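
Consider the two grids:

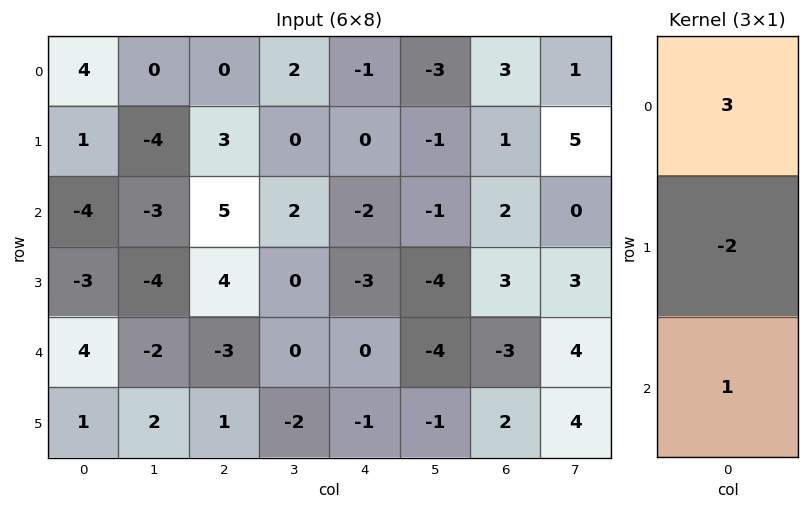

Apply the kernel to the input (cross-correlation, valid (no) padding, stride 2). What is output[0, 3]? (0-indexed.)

The receptive field on the input at this output position is [3 / 1 / 2]. Elementwise product with the kernel and sum: 3·3 + 1·-2 + 2·1.

9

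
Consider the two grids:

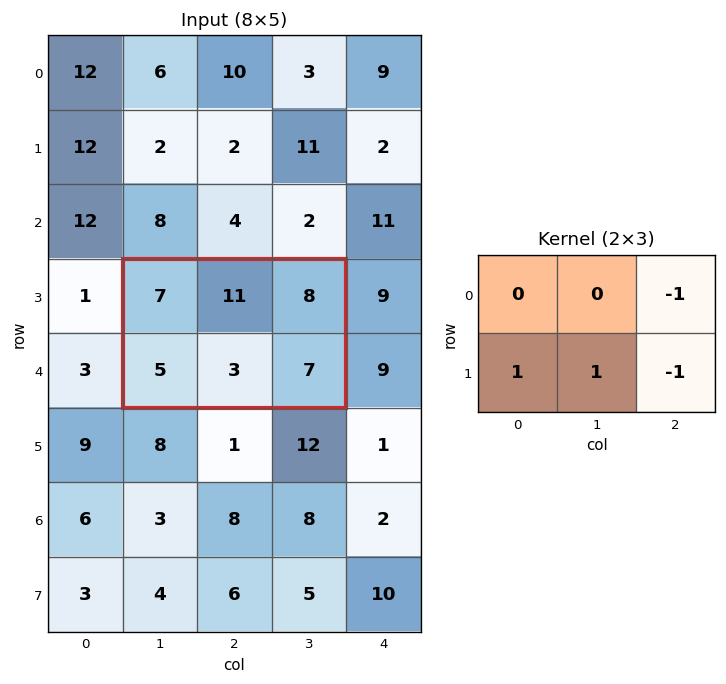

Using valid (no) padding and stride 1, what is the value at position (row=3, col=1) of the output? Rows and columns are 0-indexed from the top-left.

The receptive field on the input at this output position is [7 11 8 / 5 3 7]. Elementwise product with the kernel and sum: 8·-1 + 5·1 + 3·1 + 7·-1.

-7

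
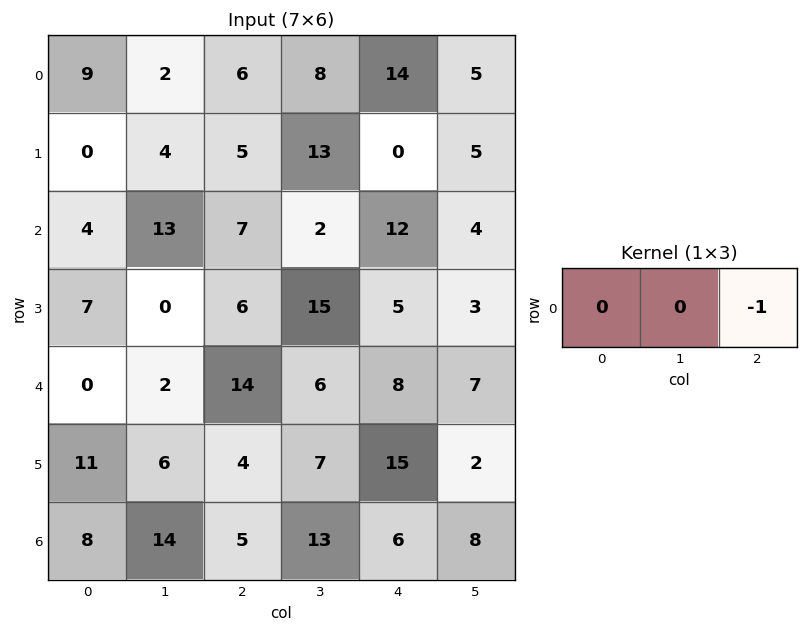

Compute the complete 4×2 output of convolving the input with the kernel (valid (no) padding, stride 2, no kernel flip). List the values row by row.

Output[0,0]: The receptive field on the input at this output position is [9 2 6]. Elementwise product with the kernel and sum: 6·-1.

-6 -14
-7 -12
-14 -8
-5 -6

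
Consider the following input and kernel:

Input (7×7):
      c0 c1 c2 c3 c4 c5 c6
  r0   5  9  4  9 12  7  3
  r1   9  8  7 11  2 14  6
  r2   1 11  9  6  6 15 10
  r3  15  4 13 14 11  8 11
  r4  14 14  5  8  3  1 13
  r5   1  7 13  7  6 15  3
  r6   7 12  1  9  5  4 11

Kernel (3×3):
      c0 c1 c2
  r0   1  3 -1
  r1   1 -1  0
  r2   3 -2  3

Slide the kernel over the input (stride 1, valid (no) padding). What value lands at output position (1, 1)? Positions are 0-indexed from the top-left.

48

The receptive field on the input at this output position is [8 7 11 / 11 9 6 / 4 13 14]. Elementwise product with the kernel and sum: 8·1 + 7·3 + 11·-1 + 11·1 + 9·-1 + 4·3 + 13·-2 + 14·3.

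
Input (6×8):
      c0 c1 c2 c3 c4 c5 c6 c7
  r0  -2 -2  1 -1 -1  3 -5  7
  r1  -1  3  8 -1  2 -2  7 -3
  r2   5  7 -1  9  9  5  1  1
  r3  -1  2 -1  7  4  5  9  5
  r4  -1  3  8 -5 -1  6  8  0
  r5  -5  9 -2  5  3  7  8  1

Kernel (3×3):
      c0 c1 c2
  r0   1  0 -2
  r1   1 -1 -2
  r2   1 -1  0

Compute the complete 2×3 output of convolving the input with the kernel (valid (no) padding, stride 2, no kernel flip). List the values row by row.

Output[0,0]: The receptive field on the input at this output position is [-2 -2 1 / -1 3 8 / 5 7 -1]. Elementwise product with the kernel and sum: -2·1 + 1·-2 + -1·1 + 3·-1 + 8·-2 + 5·1 + 7·-1.
Output[0,1]: The receptive field on the input at this output position is [1 -1 -1 / 8 -1 2 / -1 9 9]. Elementwise product with the kernel and sum: 1·1 + -1·-2 + 8·1 + -1·-1 + 2·-2 + -1·1 + 9·-1.

-26 -2 3
2 -22 -19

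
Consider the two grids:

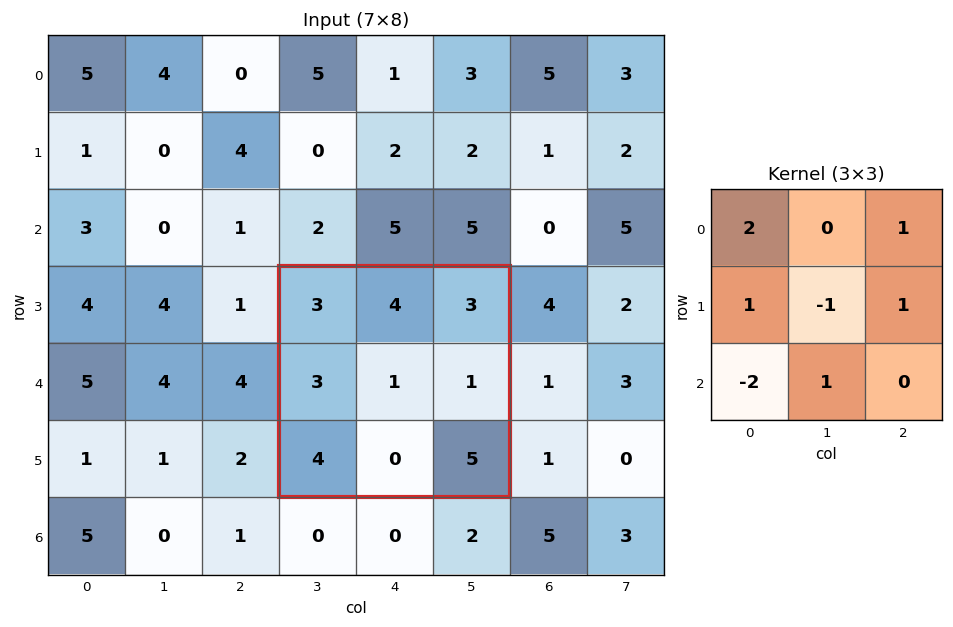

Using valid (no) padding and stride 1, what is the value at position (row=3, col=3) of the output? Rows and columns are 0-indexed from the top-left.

The receptive field on the input at this output position is [3 4 3 / 3 1 1 / 4 0 5]. Elementwise product with the kernel and sum: 3·2 + 3·1 + 3·1 + 1·-1 + 1·1 + 4·-2 + 0·1.

4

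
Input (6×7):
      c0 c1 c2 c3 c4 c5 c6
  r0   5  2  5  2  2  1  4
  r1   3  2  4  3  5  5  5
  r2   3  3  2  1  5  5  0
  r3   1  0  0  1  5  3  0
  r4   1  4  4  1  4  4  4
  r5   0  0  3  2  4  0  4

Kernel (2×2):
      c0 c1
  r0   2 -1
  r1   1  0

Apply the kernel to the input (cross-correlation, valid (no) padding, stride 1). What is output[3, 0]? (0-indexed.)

The receptive field on the input at this output position is [1 0 / 1 4]. Elementwise product with the kernel and sum: 1·2 + 0·-1 + 1·1.

3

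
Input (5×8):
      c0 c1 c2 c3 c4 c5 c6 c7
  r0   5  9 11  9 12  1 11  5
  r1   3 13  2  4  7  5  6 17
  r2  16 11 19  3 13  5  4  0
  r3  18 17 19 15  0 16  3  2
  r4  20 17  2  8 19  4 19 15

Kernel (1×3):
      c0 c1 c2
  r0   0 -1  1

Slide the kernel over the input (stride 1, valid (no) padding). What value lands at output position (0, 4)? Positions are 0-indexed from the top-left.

The receptive field on the input at this output position is [12 1 11]. Elementwise product with the kernel and sum: 1·-1 + 11·1.

10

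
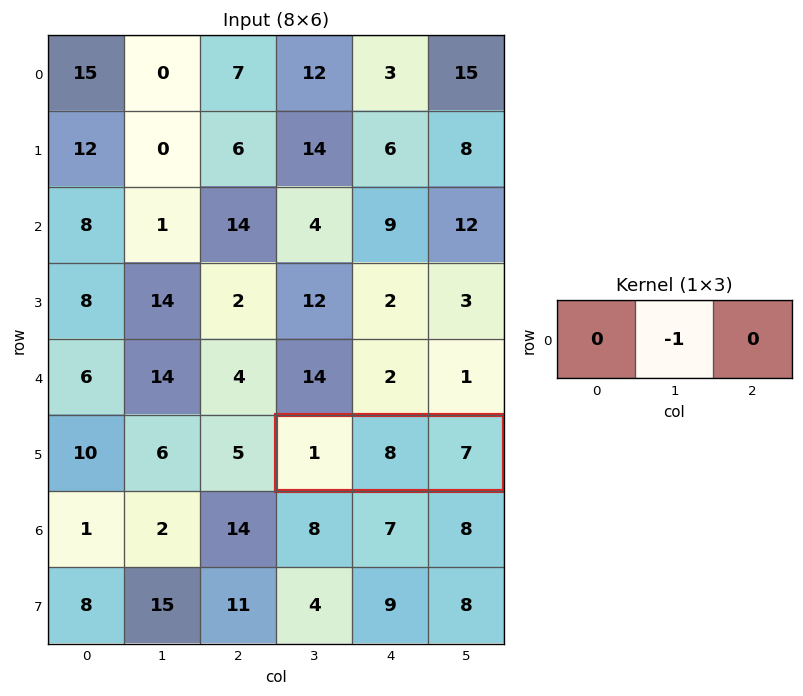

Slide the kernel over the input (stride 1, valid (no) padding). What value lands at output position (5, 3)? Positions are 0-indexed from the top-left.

The receptive field on the input at this output position is [1 8 7]. Elementwise product with the kernel and sum: 8·-1.

-8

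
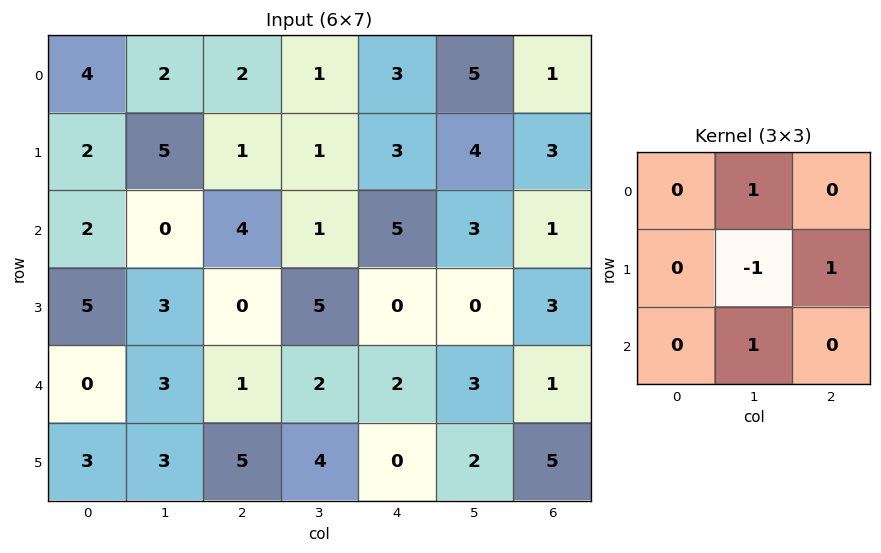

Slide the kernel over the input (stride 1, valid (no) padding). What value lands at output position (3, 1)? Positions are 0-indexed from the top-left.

The receptive field on the input at this output position is [3 0 5 / 3 1 2 / 3 5 4]. Elementwise product with the kernel and sum: 0·1 + 1·-1 + 2·1 + 5·1.

6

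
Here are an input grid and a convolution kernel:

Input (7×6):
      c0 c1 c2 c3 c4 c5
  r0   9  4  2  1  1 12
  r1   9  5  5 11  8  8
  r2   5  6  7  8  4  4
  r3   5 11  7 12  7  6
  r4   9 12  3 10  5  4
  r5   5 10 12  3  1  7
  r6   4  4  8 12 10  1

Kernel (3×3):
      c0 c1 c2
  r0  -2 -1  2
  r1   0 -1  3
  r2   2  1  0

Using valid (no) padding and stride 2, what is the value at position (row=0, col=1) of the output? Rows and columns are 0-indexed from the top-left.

32

The receptive field on the input at this output position is [2 1 1 / 5 11 8 / 7 8 4]. Elementwise product with the kernel and sum: 2·-2 + 1·-1 + 1·2 + 11·-1 + 8·3 + 7·2 + 8·1.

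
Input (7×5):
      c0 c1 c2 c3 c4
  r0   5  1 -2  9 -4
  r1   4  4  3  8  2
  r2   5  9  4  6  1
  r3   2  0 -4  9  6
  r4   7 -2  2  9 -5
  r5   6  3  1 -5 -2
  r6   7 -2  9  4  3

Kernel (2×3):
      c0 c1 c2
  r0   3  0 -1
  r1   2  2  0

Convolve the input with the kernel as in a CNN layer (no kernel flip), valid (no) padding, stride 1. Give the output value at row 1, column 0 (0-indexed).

The receptive field on the input at this output position is [4 4 3 / 5 9 4]. Elementwise product with the kernel and sum: 4·3 + 3·-1 + 5·2 + 9·2.

37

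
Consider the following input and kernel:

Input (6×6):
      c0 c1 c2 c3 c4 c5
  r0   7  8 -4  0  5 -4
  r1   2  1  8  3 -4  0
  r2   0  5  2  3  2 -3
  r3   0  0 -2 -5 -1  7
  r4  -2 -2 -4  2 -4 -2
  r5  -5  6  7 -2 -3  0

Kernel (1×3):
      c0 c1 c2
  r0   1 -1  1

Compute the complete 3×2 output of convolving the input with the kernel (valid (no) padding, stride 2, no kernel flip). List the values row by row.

Output[0,0]: The receptive field on the input at this output position is [7 8 -4]. Elementwise product with the kernel and sum: 7·1 + 8·-1 + -4·1.
Output[0,1]: The receptive field on the input at this output position is [-4 0 5]. Elementwise product with the kernel and sum: -4·1 + 0·-1 + 5·1.

-5 1
-3 1
-4 -10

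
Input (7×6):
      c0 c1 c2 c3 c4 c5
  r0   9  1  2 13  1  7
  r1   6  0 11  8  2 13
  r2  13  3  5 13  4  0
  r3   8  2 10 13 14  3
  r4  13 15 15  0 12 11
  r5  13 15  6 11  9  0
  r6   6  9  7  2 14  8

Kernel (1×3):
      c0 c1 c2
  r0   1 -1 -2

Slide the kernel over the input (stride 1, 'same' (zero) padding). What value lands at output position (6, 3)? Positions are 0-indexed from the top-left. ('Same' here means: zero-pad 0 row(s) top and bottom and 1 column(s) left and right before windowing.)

-23

The receptive field on the zero-padded input at this output position is [7 2 14]. Elementwise product with the kernel and sum: 7·1 + 2·-1 + 14·-2.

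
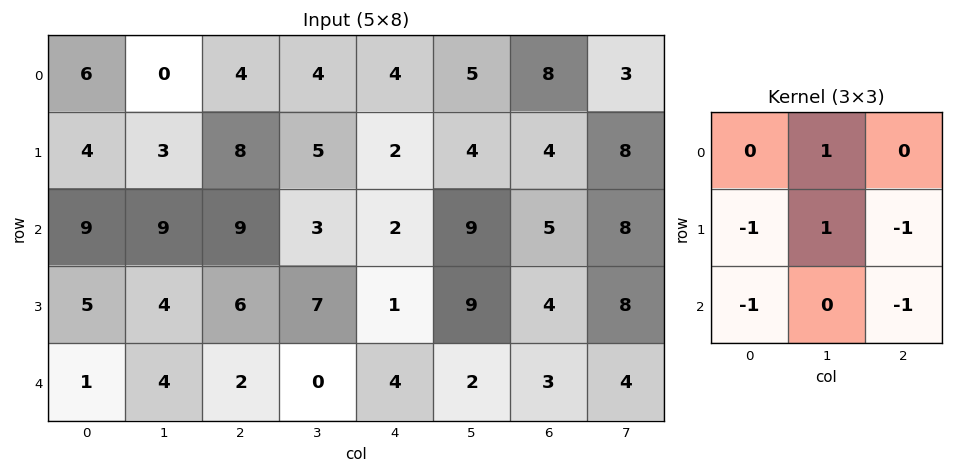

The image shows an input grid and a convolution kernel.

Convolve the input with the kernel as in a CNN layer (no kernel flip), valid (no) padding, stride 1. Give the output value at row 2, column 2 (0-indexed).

The receptive field on the input at this output position is [9 3 2 / 6 7 1 / 2 0 4]. Elementwise product with the kernel and sum: 3·1 + 6·-1 + 7·1 + 1·-1 + 2·-1 + 4·-1.

-3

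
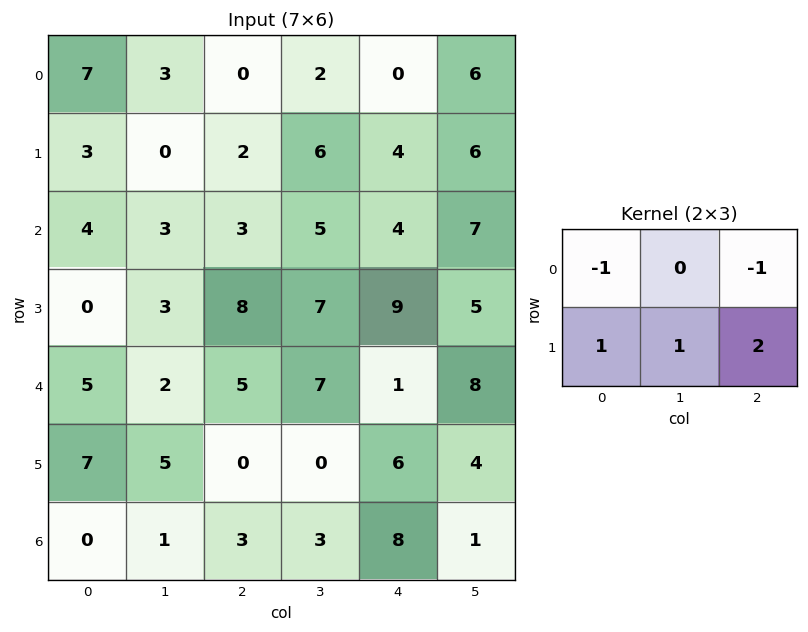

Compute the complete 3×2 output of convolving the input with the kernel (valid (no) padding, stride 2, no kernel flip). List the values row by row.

Output[0,0]: The receptive field on the input at this output position is [7 3 0 / 3 0 2]. Elementwise product with the kernel and sum: 7·-1 + 0·-1 + 3·1 + 0·1 + 2·2.
Output[0,1]: The receptive field on the input at this output position is [0 2 0 / 2 6 4]. Elementwise product with the kernel and sum: 0·-1 + 0·-1 + 2·1 + 6·1 + 4·2.

0 16
12 26
2 6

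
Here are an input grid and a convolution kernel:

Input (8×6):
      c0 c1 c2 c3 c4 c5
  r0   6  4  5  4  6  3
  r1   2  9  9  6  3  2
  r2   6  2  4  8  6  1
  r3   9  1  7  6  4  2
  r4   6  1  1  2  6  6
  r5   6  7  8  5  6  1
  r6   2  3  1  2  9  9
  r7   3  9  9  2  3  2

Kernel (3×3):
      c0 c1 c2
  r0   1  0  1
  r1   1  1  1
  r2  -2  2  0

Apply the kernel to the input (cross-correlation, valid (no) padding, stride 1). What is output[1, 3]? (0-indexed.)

19

The receptive field on the input at this output position is [6 3 2 / 8 6 1 / 6 4 2]. Elementwise product with the kernel and sum: 6·1 + 2·1 + 8·1 + 6·1 + 1·1 + 6·-2 + 4·2.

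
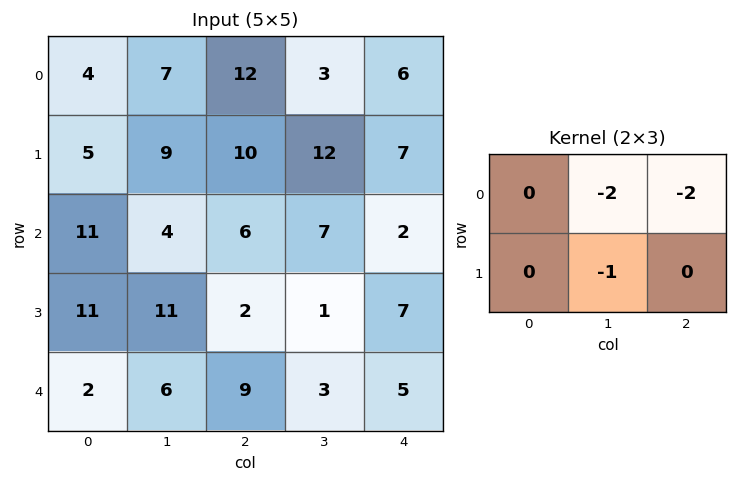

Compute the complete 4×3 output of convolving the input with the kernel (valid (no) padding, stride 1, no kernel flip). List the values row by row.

Output[0,0]: The receptive field on the input at this output position is [4 7 12 / 5 9 10]. Elementwise product with the kernel and sum: 7·-2 + 12·-2 + 9·-1.
Output[0,1]: The receptive field on the input at this output position is [7 12 3 / 9 10 12]. Elementwise product with the kernel and sum: 12·-2 + 3·-2 + 10·-1.

-47 -40 -30
-42 -50 -45
-31 -28 -19
-32 -15 -19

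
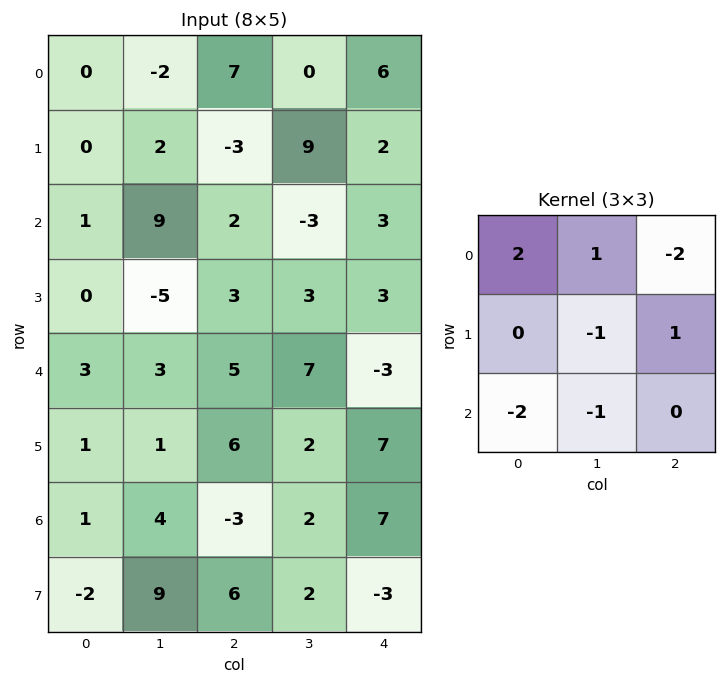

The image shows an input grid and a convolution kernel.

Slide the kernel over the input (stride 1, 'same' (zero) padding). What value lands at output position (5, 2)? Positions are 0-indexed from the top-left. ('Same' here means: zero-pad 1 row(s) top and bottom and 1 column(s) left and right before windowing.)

-12

The receptive field on the zero-padded input at this output position is [3 5 7 / 1 6 2 / 4 -3 2]. Elementwise product with the kernel and sum: 3·2 + 5·1 + 7·-2 + 6·-1 + 2·1 + 4·-2 + -3·-1.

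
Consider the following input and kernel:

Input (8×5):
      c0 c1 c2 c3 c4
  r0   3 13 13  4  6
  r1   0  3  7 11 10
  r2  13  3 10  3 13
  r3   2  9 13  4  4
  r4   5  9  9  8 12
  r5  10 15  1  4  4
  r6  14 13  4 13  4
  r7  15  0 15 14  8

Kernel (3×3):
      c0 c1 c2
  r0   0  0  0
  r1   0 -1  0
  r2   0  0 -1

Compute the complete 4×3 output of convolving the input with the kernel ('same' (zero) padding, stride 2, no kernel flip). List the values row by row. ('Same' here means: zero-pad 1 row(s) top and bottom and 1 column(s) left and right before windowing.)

-6 -24 -6
-22 -14 -13
-20 -13 -12
-14 -18 -4

Output[0,0]: The receptive field on the zero-padded input at this output position is [0 0 0 / 0 3 13 / 0 0 3]. Elementwise product with the kernel and sum: 3·-1 + 3·-1.
Output[0,1]: The receptive field on the zero-padded input at this output position is [0 0 0 / 13 13 4 / 3 7 11]. Elementwise product with the kernel and sum: 13·-1 + 11·-1.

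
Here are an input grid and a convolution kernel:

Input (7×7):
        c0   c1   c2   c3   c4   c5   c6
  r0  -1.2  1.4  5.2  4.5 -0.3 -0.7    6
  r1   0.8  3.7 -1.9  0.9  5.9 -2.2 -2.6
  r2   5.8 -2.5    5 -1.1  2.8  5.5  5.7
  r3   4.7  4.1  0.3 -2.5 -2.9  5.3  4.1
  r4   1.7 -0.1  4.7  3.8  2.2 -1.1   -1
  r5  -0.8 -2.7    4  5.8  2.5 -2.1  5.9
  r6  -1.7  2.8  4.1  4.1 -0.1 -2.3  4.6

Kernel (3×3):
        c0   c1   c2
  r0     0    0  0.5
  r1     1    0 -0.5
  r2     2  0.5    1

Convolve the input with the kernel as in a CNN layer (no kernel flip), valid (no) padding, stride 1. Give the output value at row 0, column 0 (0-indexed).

19.7

The receptive field on the input at this output position is [-1.2 1.4 5.2 / 0.8 3.7 -1.9 / 5.8 -2.5 5]. Elementwise product with the kernel and sum: 5.2·0.5 + 0.8·1 + -1.9·-0.5 + 5.8·2 + -2.5·0.5 + 5·1.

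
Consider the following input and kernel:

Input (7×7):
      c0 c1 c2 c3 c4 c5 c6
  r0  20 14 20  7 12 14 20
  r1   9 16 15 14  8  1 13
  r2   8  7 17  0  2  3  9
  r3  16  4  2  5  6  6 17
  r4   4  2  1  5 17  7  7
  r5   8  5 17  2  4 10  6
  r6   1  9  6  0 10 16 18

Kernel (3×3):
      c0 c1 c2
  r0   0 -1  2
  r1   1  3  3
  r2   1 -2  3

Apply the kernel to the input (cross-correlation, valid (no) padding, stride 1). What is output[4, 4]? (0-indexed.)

91

The receptive field on the input at this output position is [17 7 7 / 4 10 6 / 10 16 18]. Elementwise product with the kernel and sum: 7·-1 + 7·2 + 4·1 + 10·3 + 6·3 + 10·1 + 16·-2 + 18·3.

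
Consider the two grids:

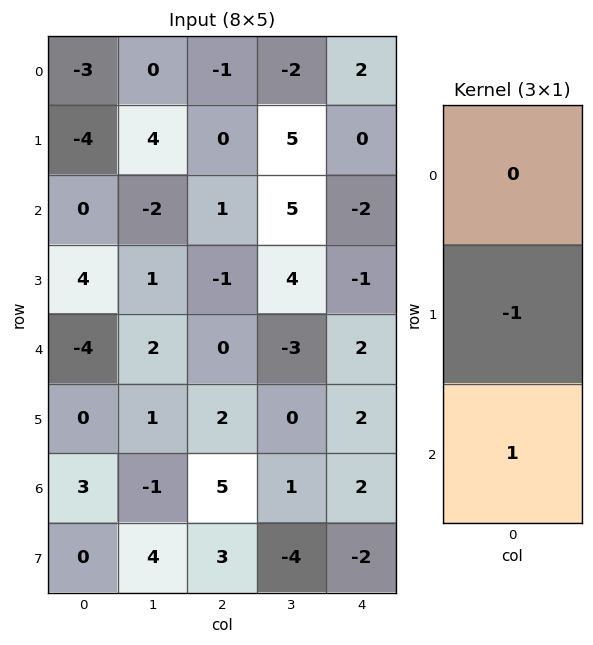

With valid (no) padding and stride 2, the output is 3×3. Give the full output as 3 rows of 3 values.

Output[0,0]: The receptive field on the input at this output position is [-3 / -4 / 0]. Elementwise product with the kernel and sum: -4·-1 + 0·1.

4 1 -2
-8 1 3
3 3 0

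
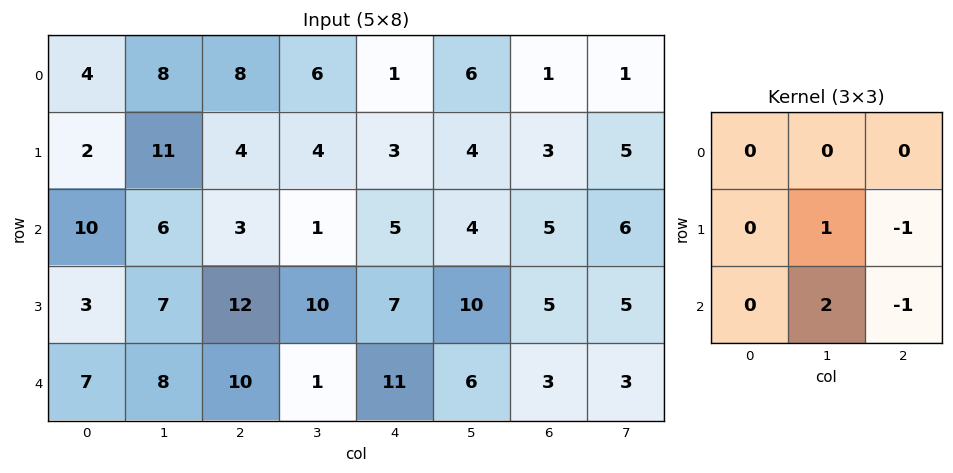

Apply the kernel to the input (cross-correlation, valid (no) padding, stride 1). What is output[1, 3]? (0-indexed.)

The receptive field on the input at this output position is [4 3 4 / 1 5 4 / 10 7 10]. Elementwise product with the kernel and sum: 5·1 + 4·-1 + 7·2 + 10·-1.

5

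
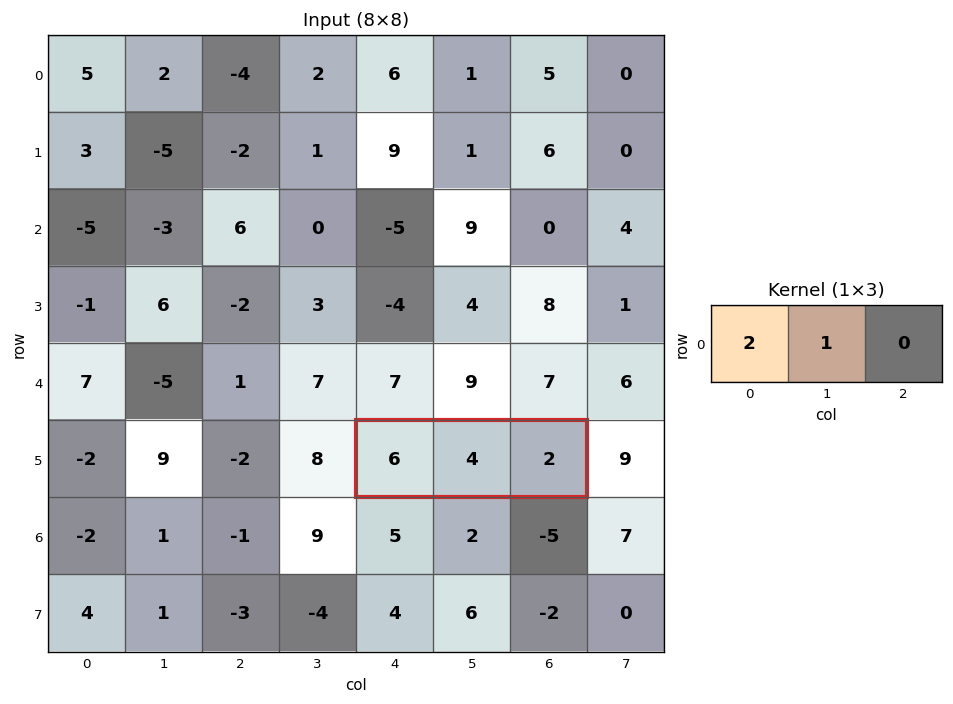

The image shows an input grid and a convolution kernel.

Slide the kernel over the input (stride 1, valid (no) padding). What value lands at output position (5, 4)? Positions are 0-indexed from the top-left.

16

The receptive field on the input at this output position is [6 4 2]. Elementwise product with the kernel and sum: 6·2 + 4·1.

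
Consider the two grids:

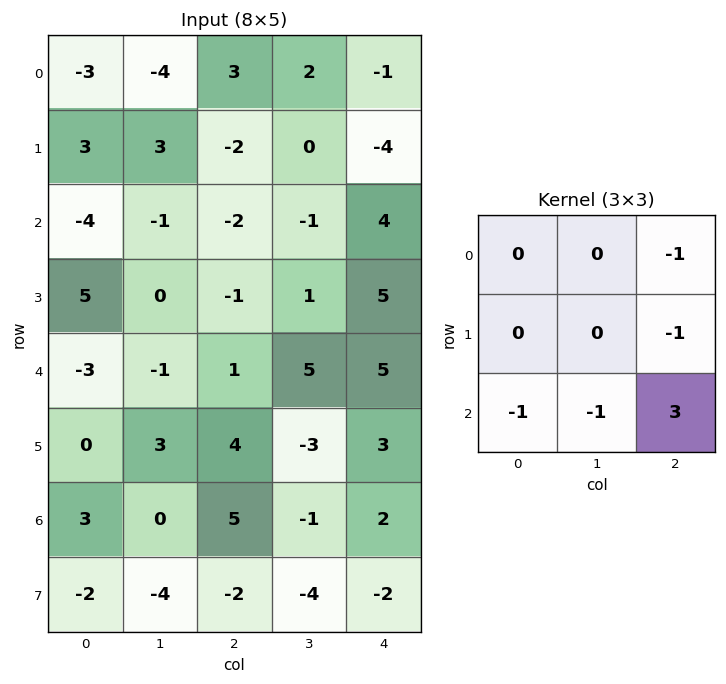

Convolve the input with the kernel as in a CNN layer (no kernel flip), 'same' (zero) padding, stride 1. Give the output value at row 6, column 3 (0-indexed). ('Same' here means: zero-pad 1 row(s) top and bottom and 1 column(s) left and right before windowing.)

The receptive field on the zero-padded input at this output position is [4 -3 3 / 5 -1 2 / -2 -4 -2]. Elementwise product with the kernel and sum: 3·-1 + 2·-1 + -2·-1 + -4·-1 + -2·3.

-5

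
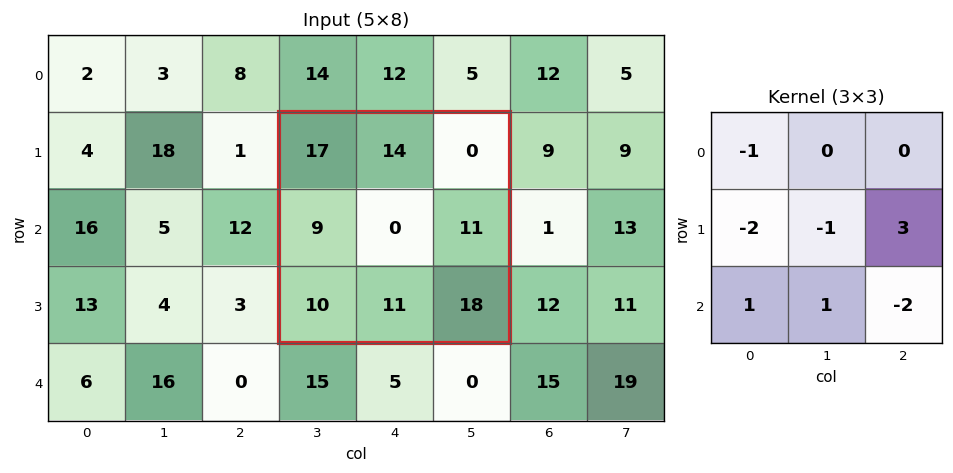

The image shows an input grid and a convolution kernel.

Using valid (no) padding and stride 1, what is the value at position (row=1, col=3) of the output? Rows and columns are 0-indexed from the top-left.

-17

The receptive field on the input at this output position is [17 14 0 / 9 0 11 / 10 11 18]. Elementwise product with the kernel and sum: 17·-1 + 9·-2 + 0·-1 + 11·3 + 10·1 + 11·1 + 18·-2.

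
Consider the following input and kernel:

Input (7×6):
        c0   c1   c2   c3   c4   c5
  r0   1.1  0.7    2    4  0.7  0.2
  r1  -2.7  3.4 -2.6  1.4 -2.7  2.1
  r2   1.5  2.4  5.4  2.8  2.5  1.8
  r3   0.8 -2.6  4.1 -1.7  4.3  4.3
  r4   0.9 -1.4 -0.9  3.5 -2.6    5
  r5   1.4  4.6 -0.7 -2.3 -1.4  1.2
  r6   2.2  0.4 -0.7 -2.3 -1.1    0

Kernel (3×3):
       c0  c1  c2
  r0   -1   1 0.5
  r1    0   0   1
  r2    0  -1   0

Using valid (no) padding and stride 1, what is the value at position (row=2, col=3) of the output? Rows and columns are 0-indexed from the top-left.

7.5

The receptive field on the input at this output position is [2.8 2.5 1.8 / -1.7 4.3 4.3 / 3.5 -2.6 5]. Elementwise product with the kernel and sum: 2.8·-1 + 2.5·1 + 1.8·0.5 + 4.3·1 + -2.6·-1.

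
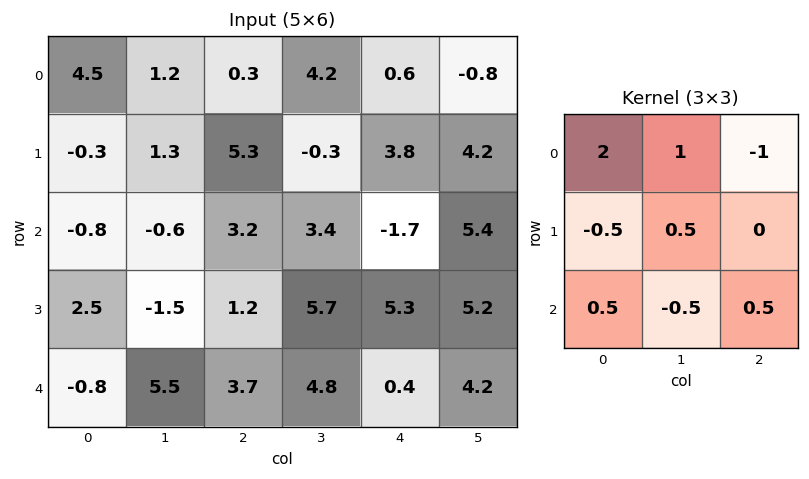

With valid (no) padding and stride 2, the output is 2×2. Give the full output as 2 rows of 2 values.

Output[0,0]: The receptive field on the input at this output position is [4.5 1.2 0.3 / -0.3 1.3 5.3 / -0.8 -0.6 3.2]. Elementwise product with the kernel and sum: 4.5·2 + 1.2·1 + 0.3·-1 + -0.3·-0.5 + 1.3·0.5 + -0.8·0.5 + -0.6·-0.5 + 3.2·0.5.
Output[0,1]: The receptive field on the input at this output position is [0.3 4.2 0.6 / 5.3 -0.3 3.8 / 3.2 3.4 -1.7]. Elementwise product with the kernel and sum: 0.3·2 + 4.2·1 + 0.6·-1 + 5.3·-0.5 + -0.3·0.5 + 3.2·0.5 + 3.4·-0.5 + -1.7·0.5.

12.2 0.45
-8.7 13.4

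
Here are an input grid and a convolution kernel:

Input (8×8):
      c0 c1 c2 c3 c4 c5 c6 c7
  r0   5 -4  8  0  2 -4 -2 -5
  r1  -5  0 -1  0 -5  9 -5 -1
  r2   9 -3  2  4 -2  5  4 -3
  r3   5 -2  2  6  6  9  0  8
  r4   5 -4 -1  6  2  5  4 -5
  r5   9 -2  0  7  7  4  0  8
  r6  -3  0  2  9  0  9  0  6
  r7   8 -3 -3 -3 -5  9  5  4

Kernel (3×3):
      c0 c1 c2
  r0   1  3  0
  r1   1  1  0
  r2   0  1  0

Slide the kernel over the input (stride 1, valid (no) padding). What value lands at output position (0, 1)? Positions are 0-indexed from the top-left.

The receptive field on the input at this output position is [-4 8 0 / 0 -1 0 / -3 2 4]. Elementwise product with the kernel and sum: -4·1 + 8·3 + 0·1 + -1·1 + 2·1.

21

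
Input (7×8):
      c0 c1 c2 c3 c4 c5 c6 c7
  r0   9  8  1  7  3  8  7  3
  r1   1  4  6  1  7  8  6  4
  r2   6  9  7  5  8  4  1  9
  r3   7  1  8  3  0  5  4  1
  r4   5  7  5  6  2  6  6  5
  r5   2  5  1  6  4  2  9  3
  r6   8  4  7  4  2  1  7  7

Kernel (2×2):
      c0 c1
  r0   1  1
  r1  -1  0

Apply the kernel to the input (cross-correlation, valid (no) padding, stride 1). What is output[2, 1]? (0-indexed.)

15

The receptive field on the input at this output position is [9 7 / 1 8]. Elementwise product with the kernel and sum: 9·1 + 7·1 + 1·-1.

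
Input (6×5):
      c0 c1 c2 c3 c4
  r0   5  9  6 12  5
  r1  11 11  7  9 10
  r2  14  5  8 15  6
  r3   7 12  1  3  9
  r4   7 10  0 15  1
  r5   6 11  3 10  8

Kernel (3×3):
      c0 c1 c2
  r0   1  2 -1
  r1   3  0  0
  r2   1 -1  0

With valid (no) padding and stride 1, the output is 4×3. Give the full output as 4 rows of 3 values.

Output[0,0]: The receptive field on the input at this output position is [5 9 6 / 11 11 7 / 14 5 8]. Elementwise product with the kernel and sum: 5·1 + 9·2 + 6·-1 + 11·3 + 14·1 + 5·-1.
Output[0,1]: The receptive field on the input at this output position is [9 6 12 / 11 7 9 / 5 8 15]. Elementwise product with the kernel and sum: 9·1 + 6·2 + 12·-1 + 11·3 + 5·1 + 8·-1.

59 39 39
63 42 37
34 52 20
46 49 -9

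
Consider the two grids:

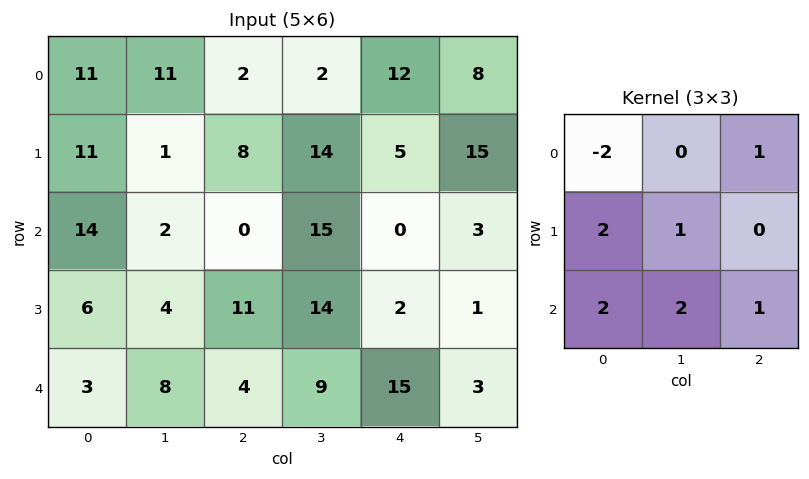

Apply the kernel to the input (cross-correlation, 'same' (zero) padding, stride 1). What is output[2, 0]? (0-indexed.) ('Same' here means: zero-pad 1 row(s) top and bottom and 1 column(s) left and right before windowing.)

31

The receptive field on the zero-padded input at this output position is [0 11 1 / 0 14 2 / 0 6 4]. Elementwise product with the kernel and sum: 0·-2 + 1·1 + 0·2 + 14·1 + 0·2 + 6·2 + 4·1.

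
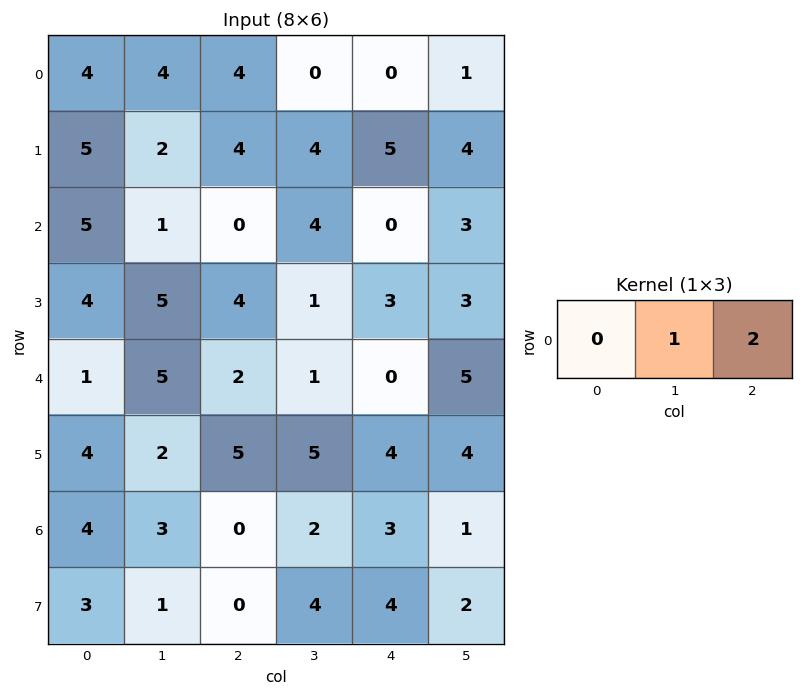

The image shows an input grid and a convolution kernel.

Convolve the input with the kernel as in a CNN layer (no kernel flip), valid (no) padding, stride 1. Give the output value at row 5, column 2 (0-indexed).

The receptive field on the input at this output position is [5 5 4]. Elementwise product with the kernel and sum: 5·1 + 4·2.

13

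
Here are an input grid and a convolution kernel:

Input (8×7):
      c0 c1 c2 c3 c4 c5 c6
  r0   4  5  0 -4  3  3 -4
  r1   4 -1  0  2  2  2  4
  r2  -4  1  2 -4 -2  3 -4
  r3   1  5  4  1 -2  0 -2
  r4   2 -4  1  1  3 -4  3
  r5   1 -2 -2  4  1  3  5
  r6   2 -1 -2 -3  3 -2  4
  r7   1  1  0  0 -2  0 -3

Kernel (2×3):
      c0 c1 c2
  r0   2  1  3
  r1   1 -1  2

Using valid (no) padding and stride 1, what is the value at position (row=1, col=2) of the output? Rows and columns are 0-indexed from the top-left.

The receptive field on the input at this output position is [0 2 2 / 2 -4 -2]. Elementwise product with the kernel and sum: 0·2 + 2·1 + 2·3 + 2·1 + -4·-1 + -2·2.

10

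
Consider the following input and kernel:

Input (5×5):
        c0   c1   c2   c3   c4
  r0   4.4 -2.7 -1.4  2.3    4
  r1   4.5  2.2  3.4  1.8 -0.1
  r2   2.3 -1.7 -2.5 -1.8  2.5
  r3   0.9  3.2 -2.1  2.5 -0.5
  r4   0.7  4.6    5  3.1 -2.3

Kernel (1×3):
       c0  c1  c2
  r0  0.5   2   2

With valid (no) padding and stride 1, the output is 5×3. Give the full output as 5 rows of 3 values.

-6 0.45 11.9
13.45 11.5 5.1
-7.25 -9.45 0.15
2.65 2.4 2.95
19.55 18.5 4.1

Output[0,0]: The receptive field on the input at this output position is [4.4 -2.7 -1.4]. Elementwise product with the kernel and sum: 4.4·0.5 + -2.7·2 + -1.4·2.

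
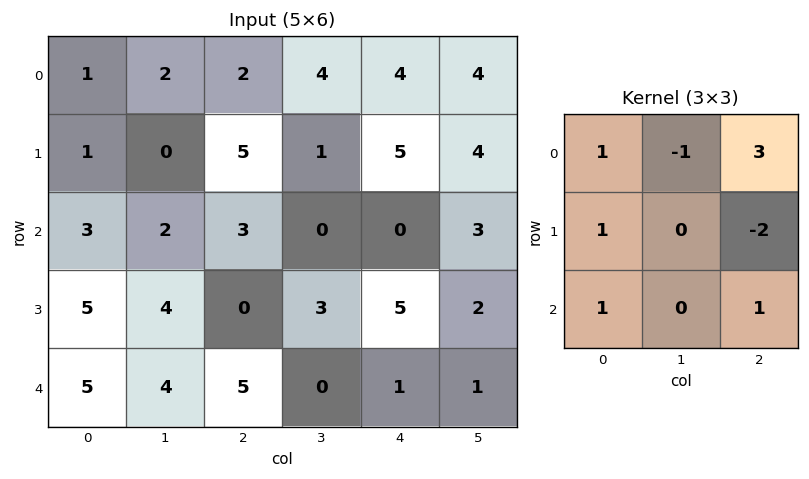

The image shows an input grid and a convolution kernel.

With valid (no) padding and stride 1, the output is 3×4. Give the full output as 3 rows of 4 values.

2 12 8 8
18 7 27 7
25 1 -1 9

Output[0,0]: The receptive field on the input at this output position is [1 2 2 / 1 0 5 / 3 2 3]. Elementwise product with the kernel and sum: 1·1 + 2·-1 + 2·3 + 1·1 + 5·-2 + 3·1 + 3·1.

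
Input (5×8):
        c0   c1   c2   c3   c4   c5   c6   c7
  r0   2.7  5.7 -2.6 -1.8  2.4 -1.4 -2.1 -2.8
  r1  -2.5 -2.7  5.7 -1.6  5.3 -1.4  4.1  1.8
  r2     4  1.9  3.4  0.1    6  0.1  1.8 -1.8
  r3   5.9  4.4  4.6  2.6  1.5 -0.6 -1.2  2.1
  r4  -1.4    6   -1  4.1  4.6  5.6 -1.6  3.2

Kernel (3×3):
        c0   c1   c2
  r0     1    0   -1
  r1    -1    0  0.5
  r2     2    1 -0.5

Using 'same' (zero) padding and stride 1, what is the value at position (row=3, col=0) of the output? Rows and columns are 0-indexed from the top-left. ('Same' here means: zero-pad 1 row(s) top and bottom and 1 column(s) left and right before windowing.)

-4.1

The receptive field on the zero-padded input at this output position is [0 4 1.9 / 0 5.9 4.4 / 0 -1.4 6]. Elementwise product with the kernel and sum: 0·1 + 1.9·-1 + 0·-1 + 4.4·0.5 + 0·2 + -1.4·1 + 6·-0.5.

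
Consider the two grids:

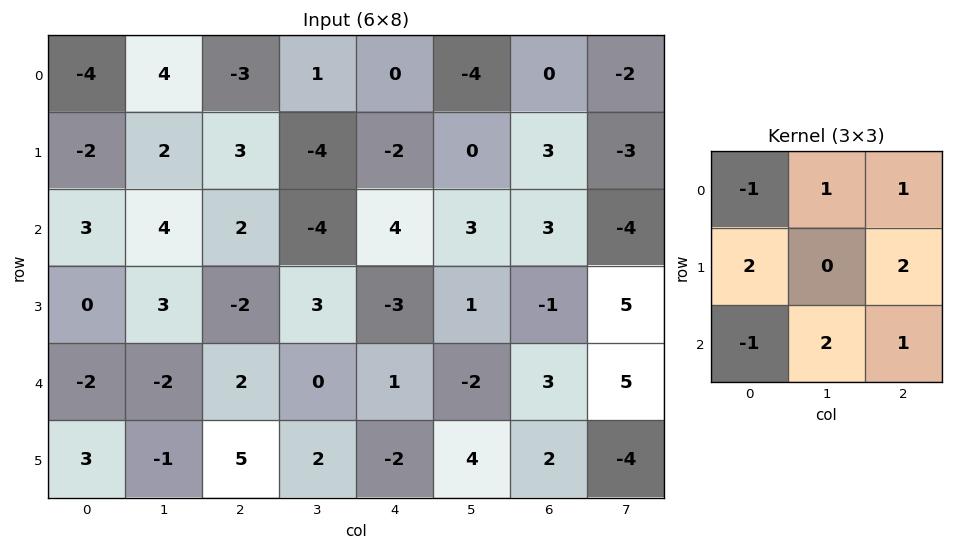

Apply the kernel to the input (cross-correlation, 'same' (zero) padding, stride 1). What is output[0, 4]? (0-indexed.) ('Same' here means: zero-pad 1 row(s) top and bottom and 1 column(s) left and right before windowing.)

-6

The receptive field on the zero-padded input at this output position is [0 0 0 / 1 0 -4 / -4 -2 0]. Elementwise product with the kernel and sum: 0·-1 + 0·1 + 0·1 + 1·2 + -4·2 + -4·-1 + -2·2 + 0·1.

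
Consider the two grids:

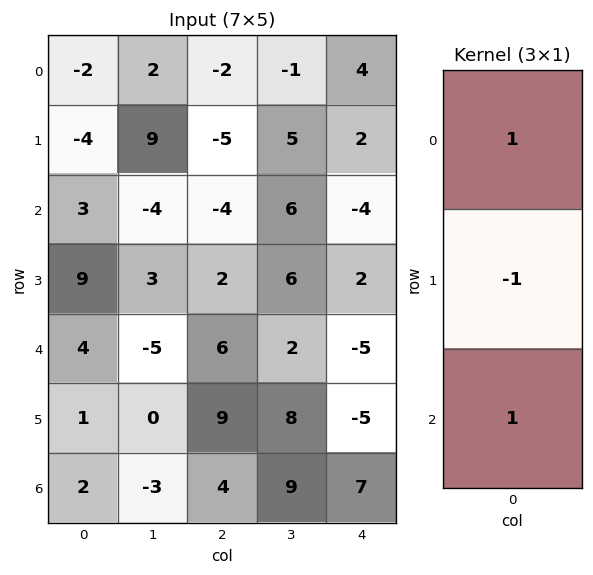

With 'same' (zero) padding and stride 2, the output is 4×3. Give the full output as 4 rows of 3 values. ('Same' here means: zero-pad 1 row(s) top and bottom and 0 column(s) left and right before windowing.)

Output[0,0]: The receptive field on the zero-padded input at this output position is [0 / -2 / -4]. Elementwise product with the kernel and sum: 0·1 + -2·-1 + -4·1.

-2 -3 -2
2 1 8
6 5 2
-1 5 -12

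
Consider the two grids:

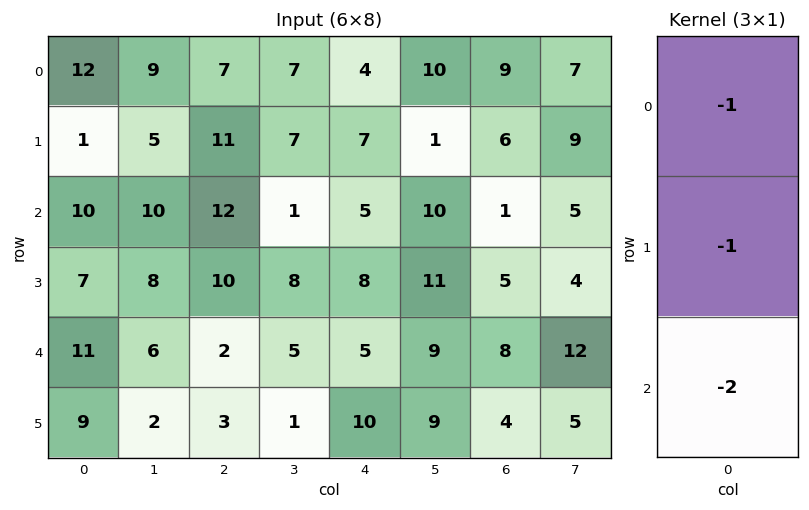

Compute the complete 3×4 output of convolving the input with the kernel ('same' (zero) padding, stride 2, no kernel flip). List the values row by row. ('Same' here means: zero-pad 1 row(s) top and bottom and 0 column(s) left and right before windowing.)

-14 -29 -18 -21
-25 -43 -28 -17
-36 -18 -33 -21

Output[0,0]: The receptive field on the zero-padded input at this output position is [0 / 12 / 1]. Elementwise product with the kernel and sum: 0·-1 + 12·-1 + 1·-2.
Output[0,1]: The receptive field on the zero-padded input at this output position is [0 / 7 / 11]. Elementwise product with the kernel and sum: 0·-1 + 7·-1 + 11·-2.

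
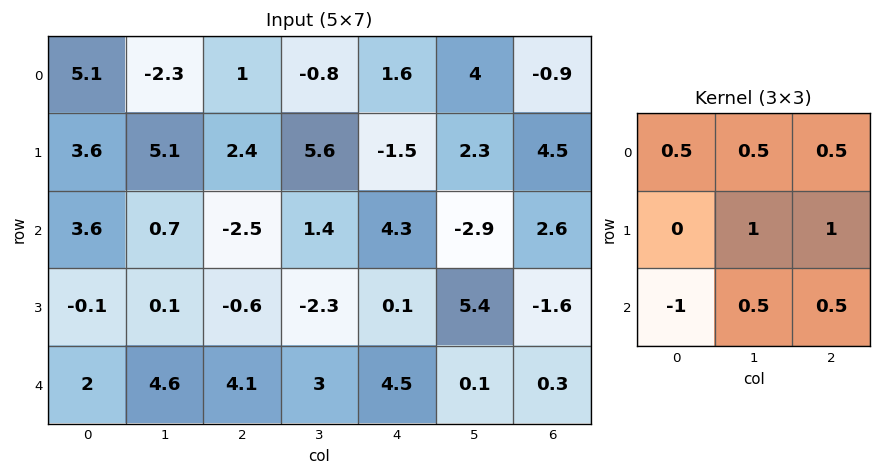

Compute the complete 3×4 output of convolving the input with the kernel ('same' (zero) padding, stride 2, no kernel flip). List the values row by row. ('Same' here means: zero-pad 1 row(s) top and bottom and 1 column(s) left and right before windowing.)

7.15 -0.9 0.4 -0.95
8.65 3.9 9.65 -0.2
6.6 5.7 6.2 2.2

Output[0,0]: The receptive field on the zero-padded input at this output position is [0 0 0 / 0 5.1 -2.3 / 0 3.6 5.1]. Elementwise product with the kernel and sum: 0·0.5 + 0·0.5 + 0·0.5 + 5.1·1 + -2.3·1 + 0·-1 + 3.6·0.5 + 5.1·0.5.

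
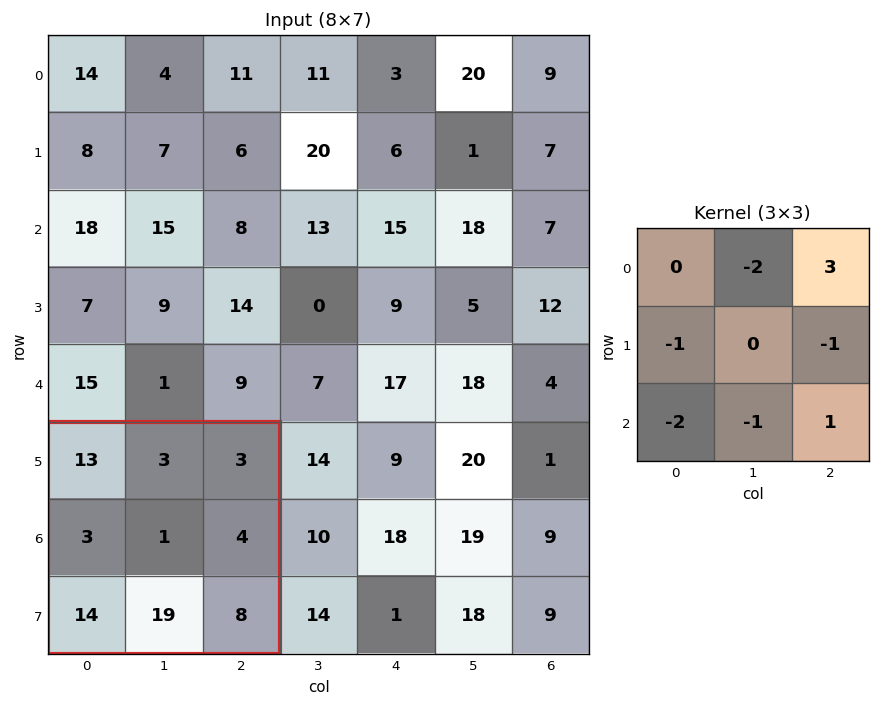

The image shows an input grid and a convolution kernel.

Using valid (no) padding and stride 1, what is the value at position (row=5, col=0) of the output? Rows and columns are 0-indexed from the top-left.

The receptive field on the input at this output position is [13 3 3 / 3 1 4 / 14 19 8]. Elementwise product with the kernel and sum: 3·-2 + 3·3 + 3·-1 + 4·-1 + 14·-2 + 19·-1 + 8·1.

-43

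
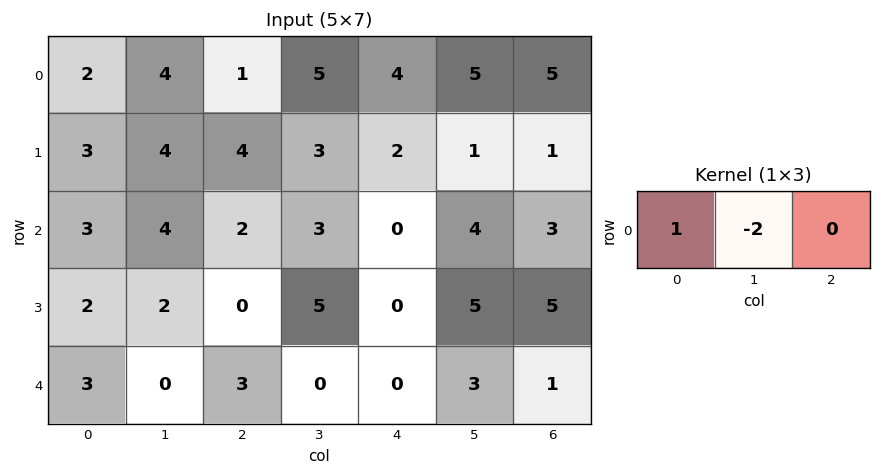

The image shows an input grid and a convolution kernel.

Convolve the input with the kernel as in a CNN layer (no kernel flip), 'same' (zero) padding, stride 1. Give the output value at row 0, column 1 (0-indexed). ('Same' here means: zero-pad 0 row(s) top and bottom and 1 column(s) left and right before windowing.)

-6

The receptive field on the zero-padded input at this output position is [2 4 1]. Elementwise product with the kernel and sum: 2·1 + 4·-2.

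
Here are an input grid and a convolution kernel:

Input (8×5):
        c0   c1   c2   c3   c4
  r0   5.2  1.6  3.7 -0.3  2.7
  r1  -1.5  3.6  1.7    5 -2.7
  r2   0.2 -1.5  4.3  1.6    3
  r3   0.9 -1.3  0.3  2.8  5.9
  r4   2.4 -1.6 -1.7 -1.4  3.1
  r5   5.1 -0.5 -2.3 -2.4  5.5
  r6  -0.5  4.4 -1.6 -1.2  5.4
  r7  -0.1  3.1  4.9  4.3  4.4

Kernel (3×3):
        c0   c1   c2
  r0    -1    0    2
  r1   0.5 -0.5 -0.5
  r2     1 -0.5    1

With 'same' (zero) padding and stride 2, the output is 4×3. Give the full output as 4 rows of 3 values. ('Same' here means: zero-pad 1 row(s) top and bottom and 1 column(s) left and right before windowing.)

Output[0,0]: The receptive field on the zero-padded input at this output position is [0 0 0 / 0 5.2 1.6 / 0 -1.5 3.6]. Elementwise product with the kernel and sum: 0·-1 + 0·2 + 0·0.5 + 5.2·-0.5 + 1.6·-0.5 + 0·1 + -1.5·-0.5 + 3.6·1.
Output[0,1]: The receptive field on the zero-padded input at this output position is [0 0 0 / 1.6 3.7 -0.3 / 3.6 1.7 5]. Elementwise product with the kernel and sum: 0·-1 + 0·2 + 1.6·0.5 + 3.7·-0.5 + -0.3·-0.5 + 3.6·1 + 1.7·-0.5 + 5·1.

0.95 6.85 4.85
6.1 4.05 -5.85
-6.05 5.9 -10.2
0.2 4.25 1.2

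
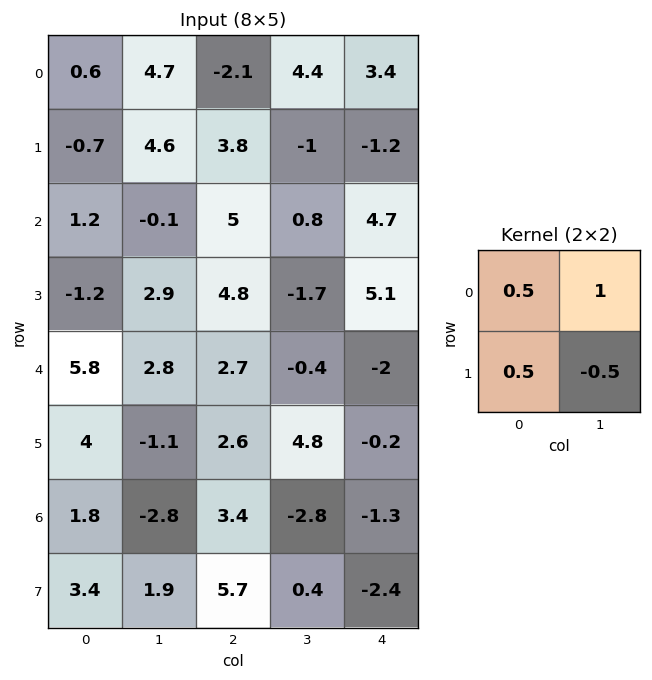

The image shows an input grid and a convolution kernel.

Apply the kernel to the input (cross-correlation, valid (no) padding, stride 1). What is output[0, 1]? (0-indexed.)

The receptive field on the input at this output position is [4.7 -2.1 / 4.6 3.8]. Elementwise product with the kernel and sum: 4.7·0.5 + -2.1·1 + 4.6·0.5 + 3.8·-0.5.

0.65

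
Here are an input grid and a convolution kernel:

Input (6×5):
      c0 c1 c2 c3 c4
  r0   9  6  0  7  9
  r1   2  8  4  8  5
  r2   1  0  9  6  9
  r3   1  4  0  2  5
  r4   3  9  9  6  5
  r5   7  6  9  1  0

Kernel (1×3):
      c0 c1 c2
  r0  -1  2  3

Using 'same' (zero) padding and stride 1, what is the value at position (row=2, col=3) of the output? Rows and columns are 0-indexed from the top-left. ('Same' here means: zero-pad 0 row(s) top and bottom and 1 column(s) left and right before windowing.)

The receptive field on the zero-padded input at this output position is [9 6 9]. Elementwise product with the kernel and sum: 9·-1 + 6·2 + 9·3.

30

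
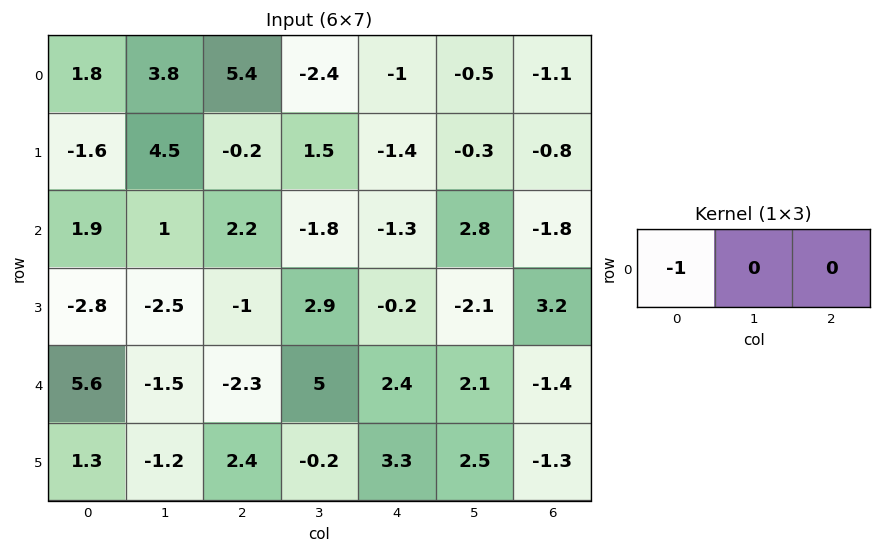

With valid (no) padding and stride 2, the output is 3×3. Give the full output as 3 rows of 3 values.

Output[0,0]: The receptive field on the input at this output position is [1.8 3.8 5.4]. Elementwise product with the kernel and sum: 1.8·-1.
Output[0,1]: The receptive field on the input at this output position is [5.4 -2.4 -1]. Elementwise product with the kernel and sum: 5.4·-1.

-1.8 -5.4 1
-1.9 -2.2 1.3
-5.6 2.3 -2.4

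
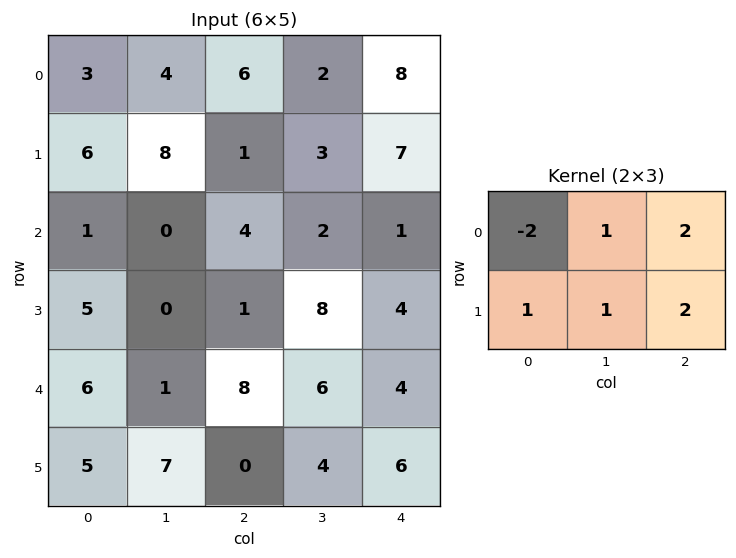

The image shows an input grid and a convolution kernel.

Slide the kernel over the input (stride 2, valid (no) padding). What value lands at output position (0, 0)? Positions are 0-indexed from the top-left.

The receptive field on the input at this output position is [3 4 6 / 6 8 1]. Elementwise product with the kernel and sum: 3·-2 + 4·1 + 6·2 + 6·1 + 8·1 + 1·2.

26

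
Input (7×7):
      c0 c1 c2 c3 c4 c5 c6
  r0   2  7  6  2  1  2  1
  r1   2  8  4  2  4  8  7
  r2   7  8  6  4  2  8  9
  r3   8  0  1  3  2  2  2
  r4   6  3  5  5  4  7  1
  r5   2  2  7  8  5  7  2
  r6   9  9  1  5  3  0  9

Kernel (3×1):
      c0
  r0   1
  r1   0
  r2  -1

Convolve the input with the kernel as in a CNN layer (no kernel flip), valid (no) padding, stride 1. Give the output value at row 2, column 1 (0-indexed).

The receptive field on the input at this output position is [8 / 0 / 3]. Elementwise product with the kernel and sum: 8·1 + 3·-1.

5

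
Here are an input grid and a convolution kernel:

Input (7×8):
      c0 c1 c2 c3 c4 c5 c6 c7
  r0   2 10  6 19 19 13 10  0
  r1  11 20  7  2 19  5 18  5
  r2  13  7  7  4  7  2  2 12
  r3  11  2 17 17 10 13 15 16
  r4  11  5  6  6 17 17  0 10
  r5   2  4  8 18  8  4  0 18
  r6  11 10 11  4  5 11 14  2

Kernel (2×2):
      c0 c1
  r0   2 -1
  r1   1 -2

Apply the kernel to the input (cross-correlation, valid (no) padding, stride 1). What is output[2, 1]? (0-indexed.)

The receptive field on the input at this output position is [7 7 / 2 17]. Elementwise product with the kernel and sum: 7·2 + 7·-1 + 2·1 + 17·-2.

-25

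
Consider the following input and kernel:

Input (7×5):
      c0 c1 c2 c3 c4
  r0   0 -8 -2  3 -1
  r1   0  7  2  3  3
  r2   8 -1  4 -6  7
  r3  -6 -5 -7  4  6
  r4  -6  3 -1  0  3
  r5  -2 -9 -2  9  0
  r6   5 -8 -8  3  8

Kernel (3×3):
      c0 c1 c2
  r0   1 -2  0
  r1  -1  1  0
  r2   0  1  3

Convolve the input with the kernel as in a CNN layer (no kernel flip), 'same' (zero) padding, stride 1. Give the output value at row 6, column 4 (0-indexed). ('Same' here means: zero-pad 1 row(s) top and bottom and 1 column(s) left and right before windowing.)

14

The receptive field on the zero-padded input at this output position is [9 0 0 / 3 8 0 / 0 0 0]. Elementwise product with the kernel and sum: 9·1 + 0·-2 + 3·-1 + 8·1 + 0·1 + 0·3.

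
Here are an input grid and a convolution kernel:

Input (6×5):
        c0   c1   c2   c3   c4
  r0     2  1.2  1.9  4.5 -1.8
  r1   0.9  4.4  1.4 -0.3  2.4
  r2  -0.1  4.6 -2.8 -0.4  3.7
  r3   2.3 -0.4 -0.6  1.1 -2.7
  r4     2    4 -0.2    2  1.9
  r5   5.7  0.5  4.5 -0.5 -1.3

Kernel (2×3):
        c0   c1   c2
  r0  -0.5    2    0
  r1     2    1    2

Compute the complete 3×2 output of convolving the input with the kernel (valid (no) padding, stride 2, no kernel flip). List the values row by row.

10.4 15.35
12.25 -4.9
27.9 10

Output[0,0]: The receptive field on the input at this output position is [2 1.2 1.9 / 0.9 4.4 1.4]. Elementwise product with the kernel and sum: 2·-0.5 + 1.2·2 + 0.9·2 + 4.4·1 + 1.4·2.
Output[0,1]: The receptive field on the input at this output position is [1.9 4.5 -1.8 / 1.4 -0.3 2.4]. Elementwise product with the kernel and sum: 1.9·-0.5 + 4.5·2 + 1.4·2 + -0.3·1 + 2.4·2.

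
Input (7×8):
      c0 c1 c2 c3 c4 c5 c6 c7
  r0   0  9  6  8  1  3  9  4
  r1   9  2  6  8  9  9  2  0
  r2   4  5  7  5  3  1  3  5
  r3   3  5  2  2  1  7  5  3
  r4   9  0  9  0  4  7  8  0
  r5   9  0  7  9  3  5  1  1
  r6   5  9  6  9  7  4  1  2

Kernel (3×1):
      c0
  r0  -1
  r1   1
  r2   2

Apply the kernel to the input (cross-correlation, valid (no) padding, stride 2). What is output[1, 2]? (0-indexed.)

6

The receptive field on the input at this output position is [3 / 1 / 4]. Elementwise product with the kernel and sum: 3·-1 + 1·1 + 4·2.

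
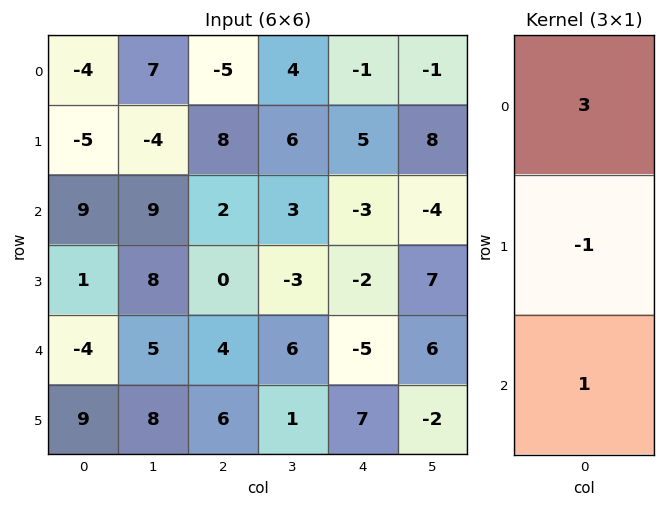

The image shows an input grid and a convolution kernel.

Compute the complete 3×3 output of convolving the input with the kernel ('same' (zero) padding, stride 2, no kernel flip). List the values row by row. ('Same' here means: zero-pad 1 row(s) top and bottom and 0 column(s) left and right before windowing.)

-1 13 6
-23 22 16
16 2 6

Output[0,0]: The receptive field on the zero-padded input at this output position is [0 / -4 / -5]. Elementwise product with the kernel and sum: 0·3 + -4·-1 + -5·1.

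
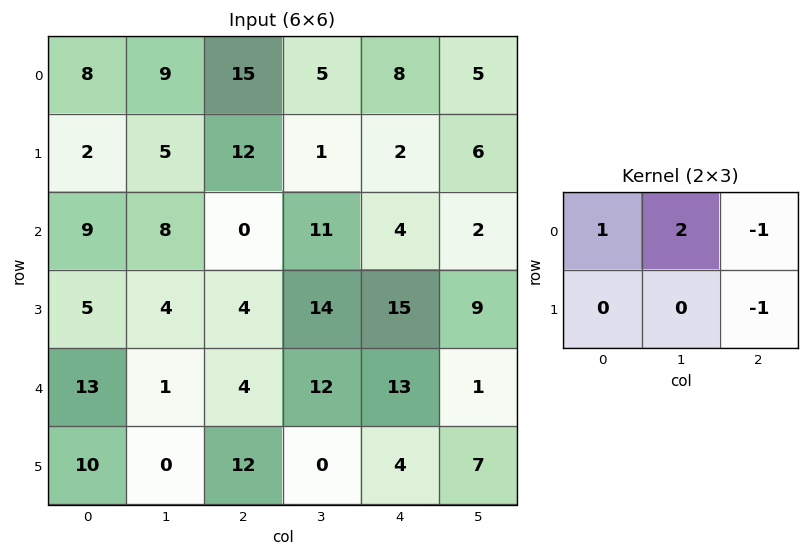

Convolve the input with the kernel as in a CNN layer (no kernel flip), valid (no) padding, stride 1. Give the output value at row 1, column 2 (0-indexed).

8

The receptive field on the input at this output position is [12 1 2 / 0 11 4]. Elementwise product with the kernel and sum: 12·1 + 1·2 + 2·-1 + 4·-1.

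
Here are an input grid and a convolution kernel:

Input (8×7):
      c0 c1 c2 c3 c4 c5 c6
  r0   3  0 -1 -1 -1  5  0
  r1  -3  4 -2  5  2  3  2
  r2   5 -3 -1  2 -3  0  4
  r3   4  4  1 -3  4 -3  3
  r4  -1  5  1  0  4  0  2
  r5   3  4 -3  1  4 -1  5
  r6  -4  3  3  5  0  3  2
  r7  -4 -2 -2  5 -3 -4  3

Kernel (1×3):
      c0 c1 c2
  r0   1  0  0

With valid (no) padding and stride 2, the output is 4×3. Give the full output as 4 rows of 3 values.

Output[0,0]: The receptive field on the input at this output position is [3 0 -1]. Elementwise product with the kernel and sum: 3·1.
Output[0,1]: The receptive field on the input at this output position is [-1 -1 -1]. Elementwise product with the kernel and sum: -1·1.

3 -1 -1
5 -1 -3
-1 1 4
-4 3 0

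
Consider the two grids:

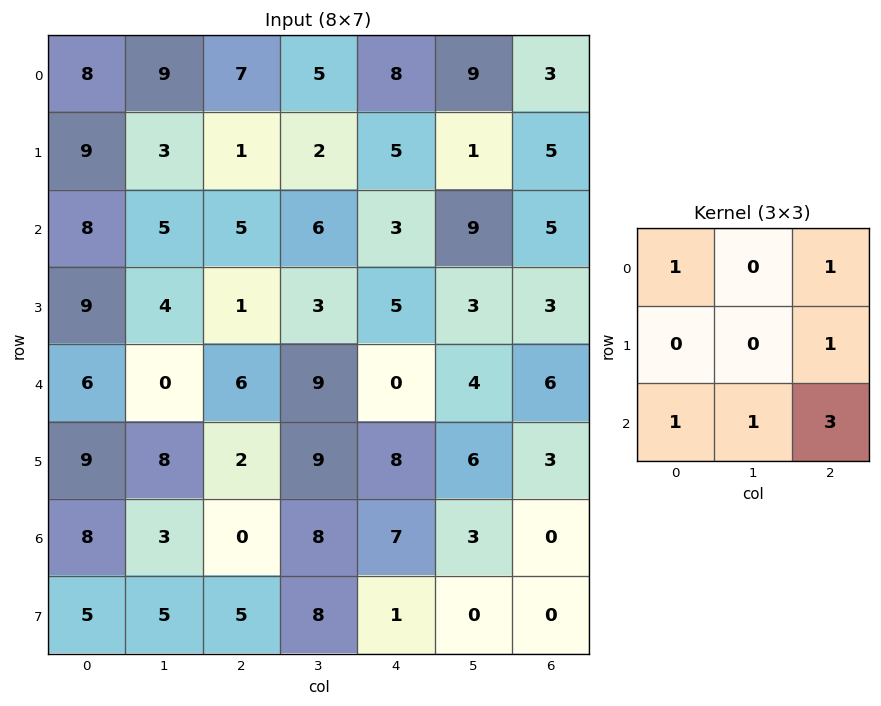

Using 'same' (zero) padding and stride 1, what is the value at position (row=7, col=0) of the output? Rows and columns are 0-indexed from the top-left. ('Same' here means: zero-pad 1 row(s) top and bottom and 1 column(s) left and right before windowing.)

8

The receptive field on the zero-padded input at this output position is [0 8 3 / 0 5 5 / 0 0 0]. Elementwise product with the kernel and sum: 0·1 + 3·1 + 5·1 + 0·1 + 0·1 + 0·3.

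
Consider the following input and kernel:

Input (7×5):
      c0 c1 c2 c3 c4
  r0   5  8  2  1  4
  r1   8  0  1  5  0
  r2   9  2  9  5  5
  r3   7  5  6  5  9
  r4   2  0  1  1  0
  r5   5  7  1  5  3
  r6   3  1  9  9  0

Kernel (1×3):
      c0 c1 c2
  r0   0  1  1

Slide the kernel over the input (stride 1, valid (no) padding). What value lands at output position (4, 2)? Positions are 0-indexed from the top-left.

The receptive field on the input at this output position is [1 1 0]. Elementwise product with the kernel and sum: 1·1 + 0·1.

1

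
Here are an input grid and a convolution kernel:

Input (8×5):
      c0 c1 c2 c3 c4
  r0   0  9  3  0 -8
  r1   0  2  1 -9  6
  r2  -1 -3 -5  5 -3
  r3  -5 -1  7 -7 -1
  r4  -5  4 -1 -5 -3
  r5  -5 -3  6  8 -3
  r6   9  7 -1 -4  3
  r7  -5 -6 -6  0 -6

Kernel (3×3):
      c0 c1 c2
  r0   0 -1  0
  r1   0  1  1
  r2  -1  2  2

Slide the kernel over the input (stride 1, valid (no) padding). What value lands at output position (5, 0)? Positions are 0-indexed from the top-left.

The receptive field on the input at this output position is [-5 -3 6 / 9 7 -1 / -5 -6 -6]. Elementwise product with the kernel and sum: -3·-1 + 7·1 + -1·1 + -5·-1 + -6·2 + -6·2.

-10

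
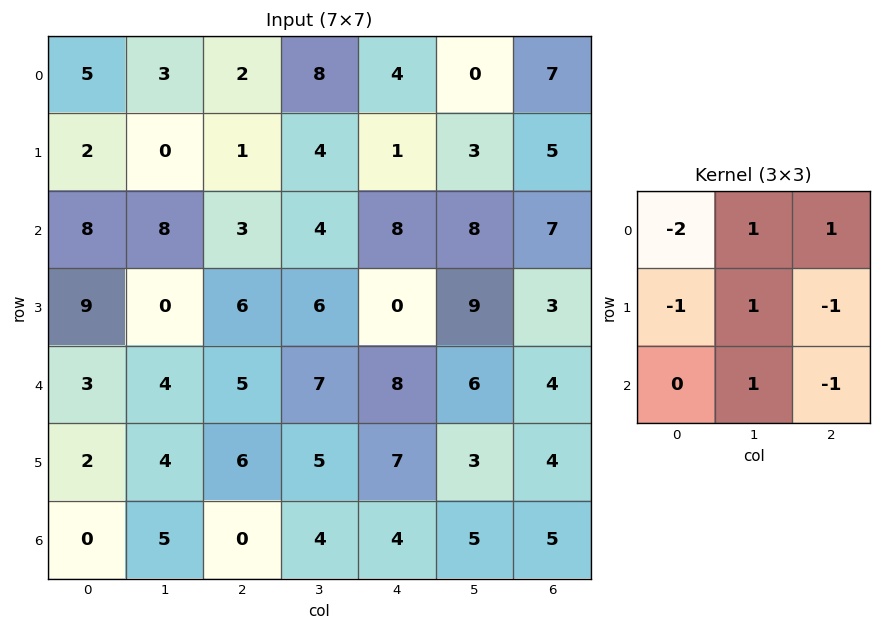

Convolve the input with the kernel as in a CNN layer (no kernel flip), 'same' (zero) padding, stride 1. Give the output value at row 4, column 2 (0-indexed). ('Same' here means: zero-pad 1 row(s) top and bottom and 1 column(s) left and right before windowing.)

The receptive field on the zero-padded input at this output position is [0 6 6 / 4 5 7 / 4 6 5]. Elementwise product with the kernel and sum: 0·-2 + 6·1 + 6·1 + 4·-1 + 5·1 + 7·-1 + 6·1 + 5·-1.

7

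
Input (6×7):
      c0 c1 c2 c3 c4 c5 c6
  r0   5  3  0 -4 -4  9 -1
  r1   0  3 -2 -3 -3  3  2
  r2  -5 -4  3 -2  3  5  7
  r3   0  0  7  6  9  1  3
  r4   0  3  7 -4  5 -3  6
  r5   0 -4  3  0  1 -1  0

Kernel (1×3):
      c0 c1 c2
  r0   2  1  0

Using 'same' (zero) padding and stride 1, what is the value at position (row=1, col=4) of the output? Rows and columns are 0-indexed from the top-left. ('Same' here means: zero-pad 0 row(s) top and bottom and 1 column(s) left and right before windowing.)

-9

The receptive field on the zero-padded input at this output position is [-3 -3 3]. Elementwise product with the kernel and sum: -3·2 + -3·1.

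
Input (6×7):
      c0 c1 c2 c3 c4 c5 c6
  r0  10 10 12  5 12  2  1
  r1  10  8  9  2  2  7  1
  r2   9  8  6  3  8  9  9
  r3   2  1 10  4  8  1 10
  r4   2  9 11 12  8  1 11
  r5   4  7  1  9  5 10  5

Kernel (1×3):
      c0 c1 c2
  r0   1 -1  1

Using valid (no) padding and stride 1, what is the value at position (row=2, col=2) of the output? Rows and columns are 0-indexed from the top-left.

The receptive field on the input at this output position is [6 3 8]. Elementwise product with the kernel and sum: 6·1 + 3·-1 + 8·1.

11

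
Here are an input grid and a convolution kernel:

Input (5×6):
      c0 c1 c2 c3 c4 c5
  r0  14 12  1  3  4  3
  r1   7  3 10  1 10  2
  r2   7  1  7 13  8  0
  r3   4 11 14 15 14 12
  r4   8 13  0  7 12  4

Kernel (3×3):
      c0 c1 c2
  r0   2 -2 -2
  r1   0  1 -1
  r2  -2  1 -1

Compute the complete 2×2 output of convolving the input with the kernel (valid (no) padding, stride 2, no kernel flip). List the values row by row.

-25 -30
-8 -32

Output[0,0]: The receptive field on the input at this output position is [14 12 1 / 7 3 10 / 7 1 7]. Elementwise product with the kernel and sum: 14·2 + 12·-2 + 1·-2 + 3·1 + 10·-1 + 7·-2 + 1·1 + 7·-1.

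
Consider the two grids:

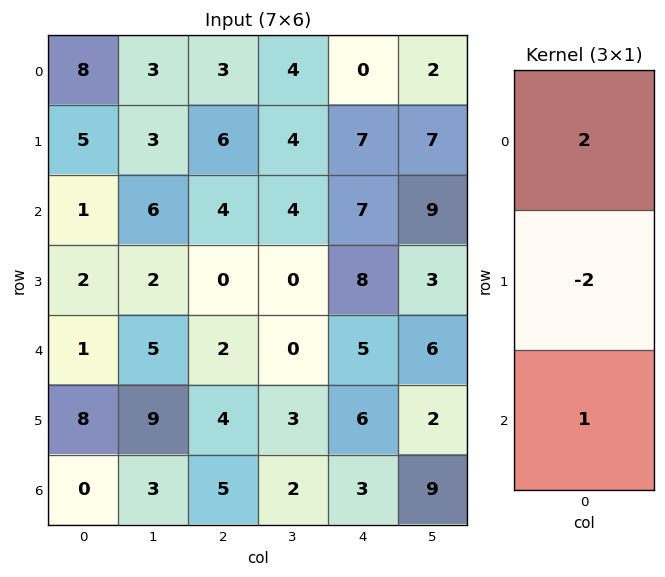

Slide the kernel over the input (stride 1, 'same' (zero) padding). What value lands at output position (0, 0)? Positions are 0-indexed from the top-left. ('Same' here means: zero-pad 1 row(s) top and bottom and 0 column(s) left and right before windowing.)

-11

The receptive field on the zero-padded input at this output position is [0 / 8 / 5]. Elementwise product with the kernel and sum: 0·2 + 8·-2 + 5·1.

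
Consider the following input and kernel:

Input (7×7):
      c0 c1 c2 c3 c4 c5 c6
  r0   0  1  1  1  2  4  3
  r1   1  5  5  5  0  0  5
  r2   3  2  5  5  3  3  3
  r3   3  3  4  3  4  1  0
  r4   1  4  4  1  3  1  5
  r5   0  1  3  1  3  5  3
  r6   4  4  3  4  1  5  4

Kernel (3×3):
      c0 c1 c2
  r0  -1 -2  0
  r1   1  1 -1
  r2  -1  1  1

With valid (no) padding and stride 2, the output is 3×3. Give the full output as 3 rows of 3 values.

Output[0,0]: The receptive field on the input at this output position is [0 1 1 / 1 5 5 / 3 2 5]. Elementwise product with the kernel and sum: 0·-1 + 1·-2 + 1·1 + 5·1 + 5·-1 + 3·-1 + 2·1 + 5·1.

3 10 -12
2 -12 -1
-8 -3 8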